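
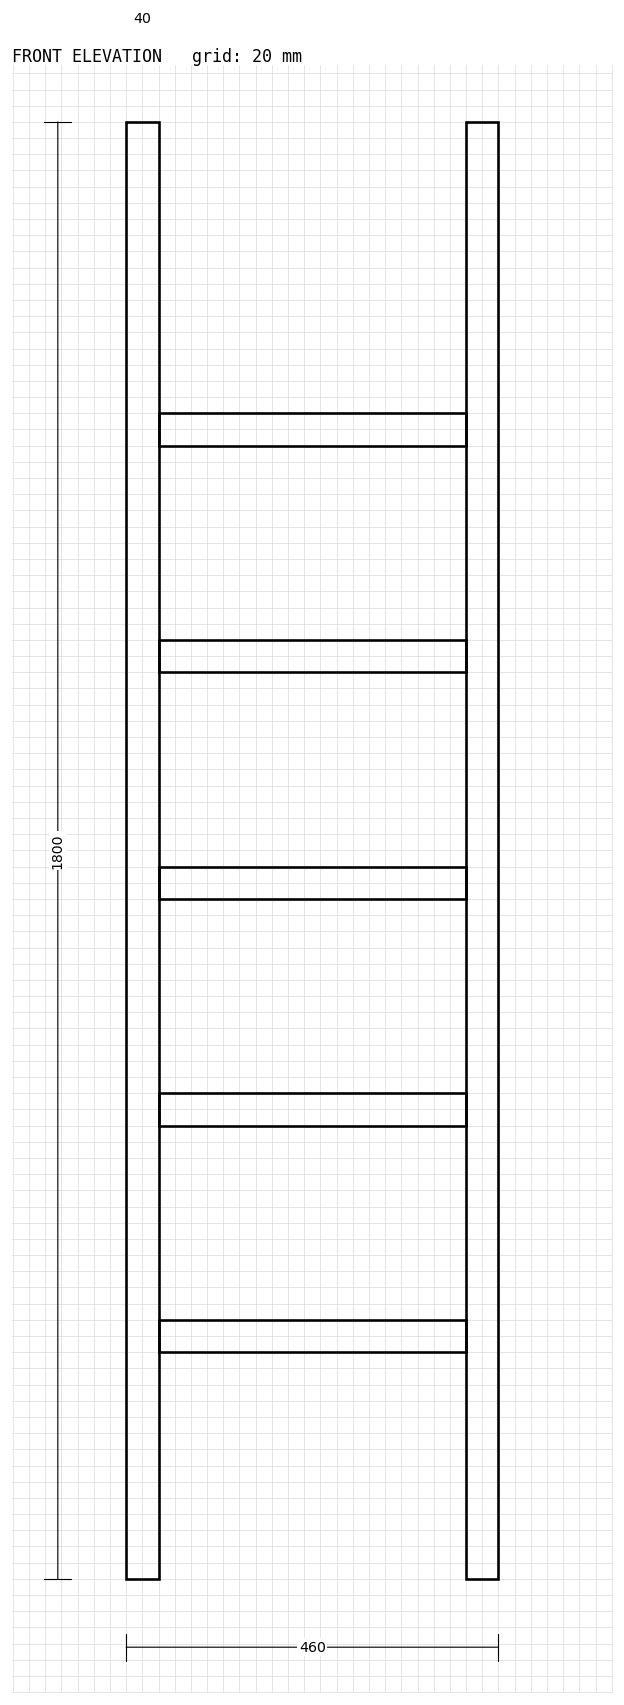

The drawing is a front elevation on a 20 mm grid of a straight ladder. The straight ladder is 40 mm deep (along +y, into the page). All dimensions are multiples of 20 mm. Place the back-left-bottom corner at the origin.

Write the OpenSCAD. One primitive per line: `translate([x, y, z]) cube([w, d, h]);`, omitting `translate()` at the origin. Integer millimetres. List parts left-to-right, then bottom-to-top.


cube([40, 40, 1800]);
translate([40, 0, 280]) cube([380, 40, 40]);
translate([40, 0, 560]) cube([380, 40, 40]);
translate([40, 0, 840]) cube([380, 40, 40]);
translate([40, 0, 1120]) cube([380, 40, 40]);
translate([40, 0, 1400]) cube([380, 40, 40]);
translate([420, 0, 0]) cube([40, 40, 1800]);


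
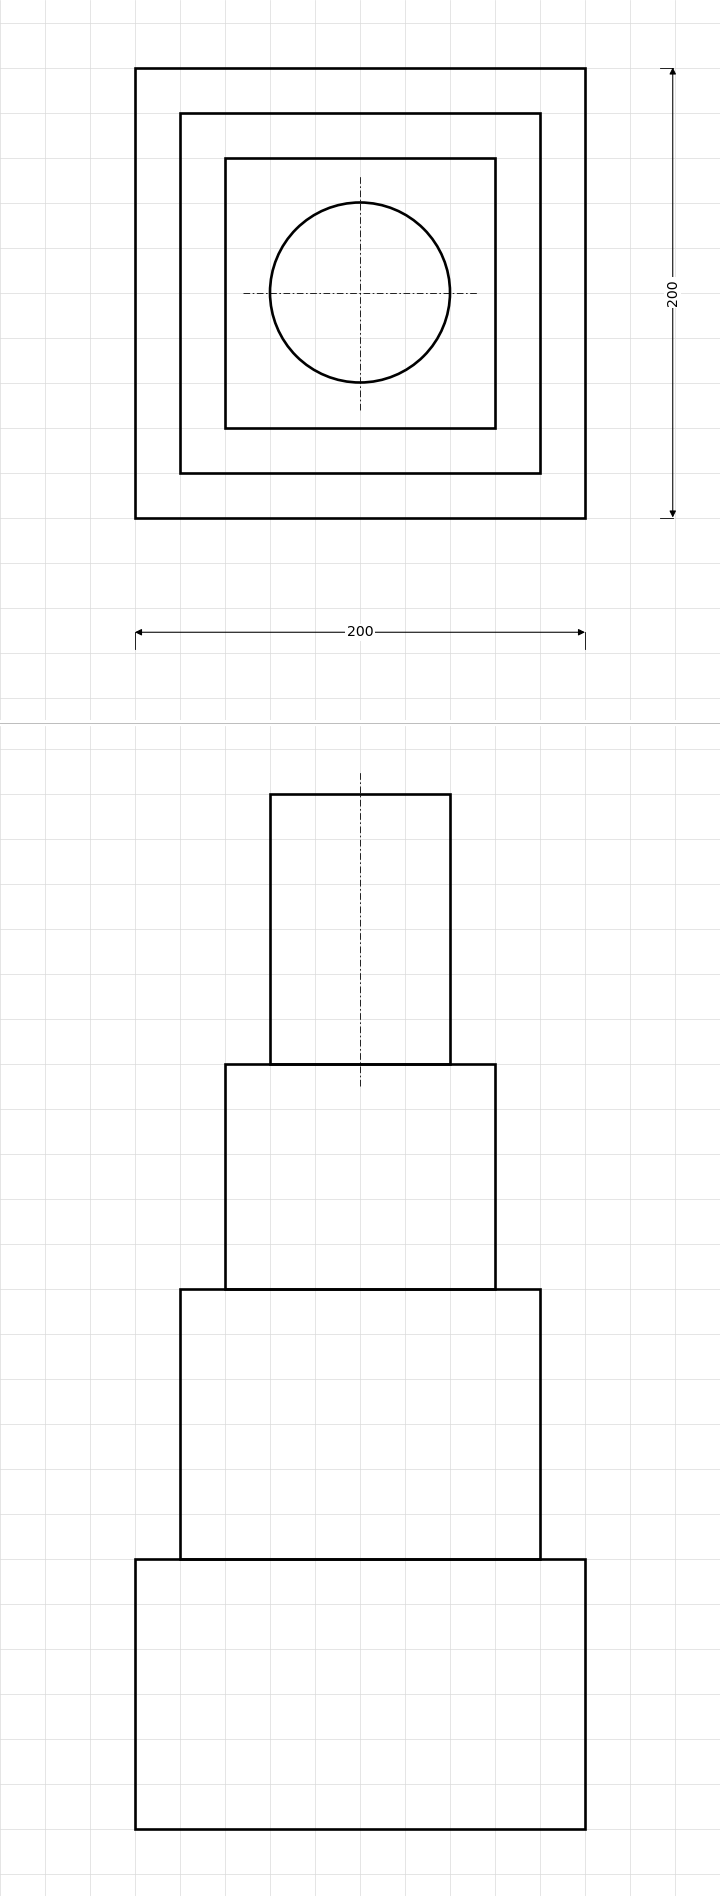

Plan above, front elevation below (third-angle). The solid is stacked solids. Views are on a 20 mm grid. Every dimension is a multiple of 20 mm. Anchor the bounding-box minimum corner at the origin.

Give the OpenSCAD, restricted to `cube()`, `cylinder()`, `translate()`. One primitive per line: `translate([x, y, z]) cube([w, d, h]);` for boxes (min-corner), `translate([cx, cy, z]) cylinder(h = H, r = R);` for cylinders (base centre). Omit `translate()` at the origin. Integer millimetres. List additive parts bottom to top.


cube([200, 200, 120]);
translate([20, 20, 120]) cube([160, 160, 120]);
translate([40, 40, 240]) cube([120, 120, 100]);
translate([100, 100, 340]) cylinder(h = 120, r = 40);


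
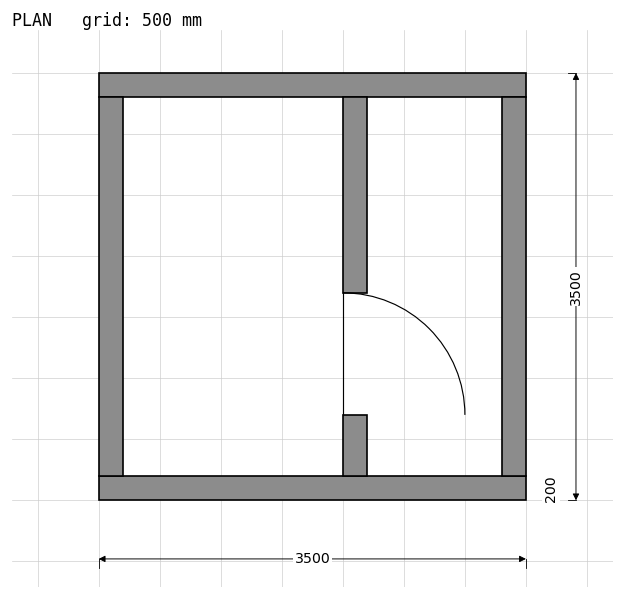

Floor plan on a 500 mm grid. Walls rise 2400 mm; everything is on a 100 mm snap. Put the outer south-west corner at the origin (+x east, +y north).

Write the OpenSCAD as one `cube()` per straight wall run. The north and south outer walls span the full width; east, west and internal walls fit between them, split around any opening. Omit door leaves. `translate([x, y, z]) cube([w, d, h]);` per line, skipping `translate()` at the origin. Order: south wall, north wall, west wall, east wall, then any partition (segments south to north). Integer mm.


cube([3500, 200, 2400]);
translate([0, 3300, 0]) cube([3500, 200, 2400]);
translate([0, 200, 0]) cube([200, 3100, 2400]);
translate([3300, 200, 0]) cube([200, 3100, 2400]);
translate([2000, 200, 0]) cube([200, 500, 2400]);
translate([2000, 1700, 0]) cube([200, 1600, 2400]);


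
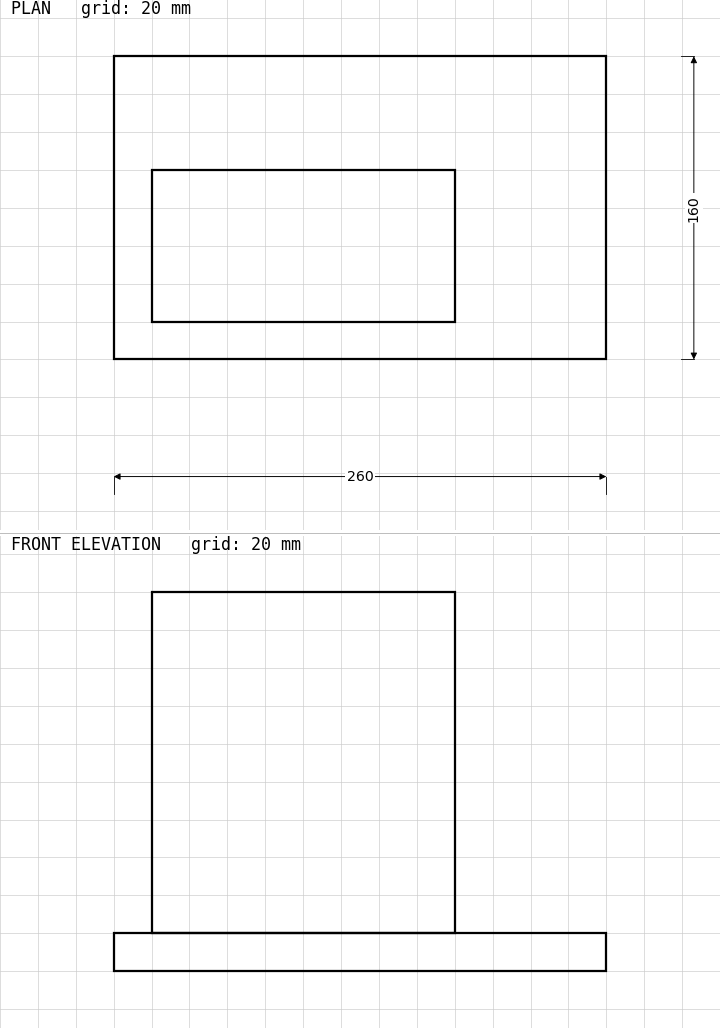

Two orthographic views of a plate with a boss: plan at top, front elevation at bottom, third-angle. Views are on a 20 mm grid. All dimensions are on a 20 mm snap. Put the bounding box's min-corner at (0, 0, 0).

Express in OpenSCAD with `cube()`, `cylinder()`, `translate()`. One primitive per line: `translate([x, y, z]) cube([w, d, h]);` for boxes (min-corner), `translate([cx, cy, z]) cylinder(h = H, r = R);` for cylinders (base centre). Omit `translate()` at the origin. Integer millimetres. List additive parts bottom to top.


cube([260, 160, 20]);
translate([20, 20, 20]) cube([160, 80, 180]);


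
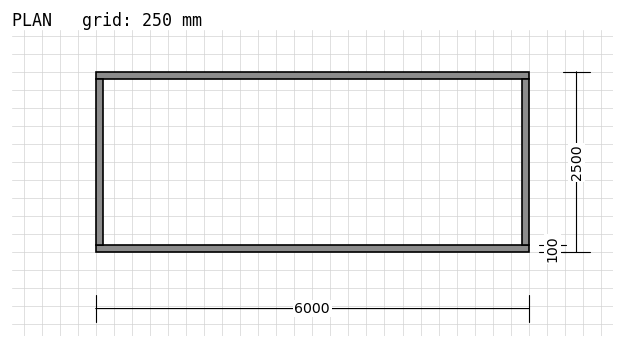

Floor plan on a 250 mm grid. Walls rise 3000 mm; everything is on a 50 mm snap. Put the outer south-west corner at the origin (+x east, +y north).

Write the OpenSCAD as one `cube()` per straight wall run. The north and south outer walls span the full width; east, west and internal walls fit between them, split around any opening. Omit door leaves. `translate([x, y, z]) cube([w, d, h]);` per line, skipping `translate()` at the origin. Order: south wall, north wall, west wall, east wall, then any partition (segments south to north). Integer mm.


cube([6000, 100, 3000]);
translate([0, 2400, 0]) cube([6000, 100, 3000]);
translate([0, 100, 0]) cube([100, 2300, 3000]);
translate([5900, 100, 0]) cube([100, 2300, 3000]);


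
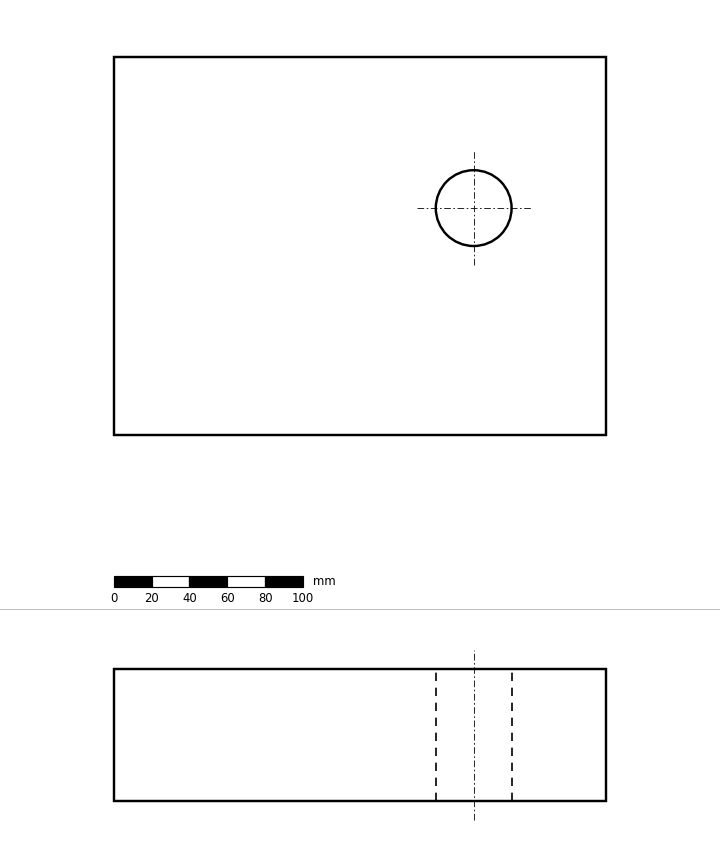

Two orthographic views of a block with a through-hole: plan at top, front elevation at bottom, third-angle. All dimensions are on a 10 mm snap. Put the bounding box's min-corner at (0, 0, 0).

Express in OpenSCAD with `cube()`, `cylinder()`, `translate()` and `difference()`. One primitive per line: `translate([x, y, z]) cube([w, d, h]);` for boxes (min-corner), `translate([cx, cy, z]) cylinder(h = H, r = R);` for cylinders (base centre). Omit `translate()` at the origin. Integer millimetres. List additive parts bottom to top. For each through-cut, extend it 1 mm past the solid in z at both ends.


difference() {
  cube([260, 200, 70]);
  translate([190, 120, -1]) cylinder(h = 72, r = 20);
}


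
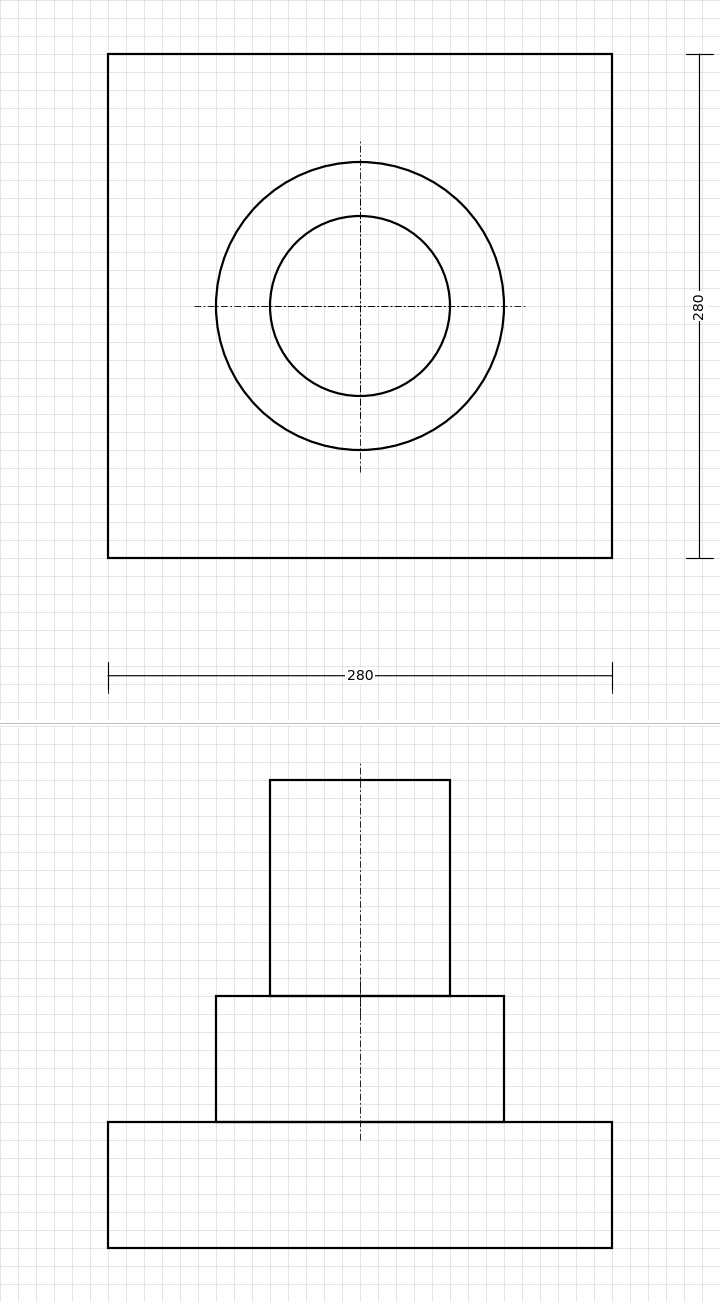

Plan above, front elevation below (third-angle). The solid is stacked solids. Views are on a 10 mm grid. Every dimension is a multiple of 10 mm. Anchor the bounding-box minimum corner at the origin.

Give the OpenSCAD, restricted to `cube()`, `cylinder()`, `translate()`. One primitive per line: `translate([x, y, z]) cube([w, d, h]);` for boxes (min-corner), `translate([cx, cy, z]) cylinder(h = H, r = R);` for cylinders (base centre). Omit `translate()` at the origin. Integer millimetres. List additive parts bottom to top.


cube([280, 280, 70]);
translate([140, 140, 70]) cylinder(h = 70, r = 80);
translate([140, 140, 140]) cylinder(h = 120, r = 50);


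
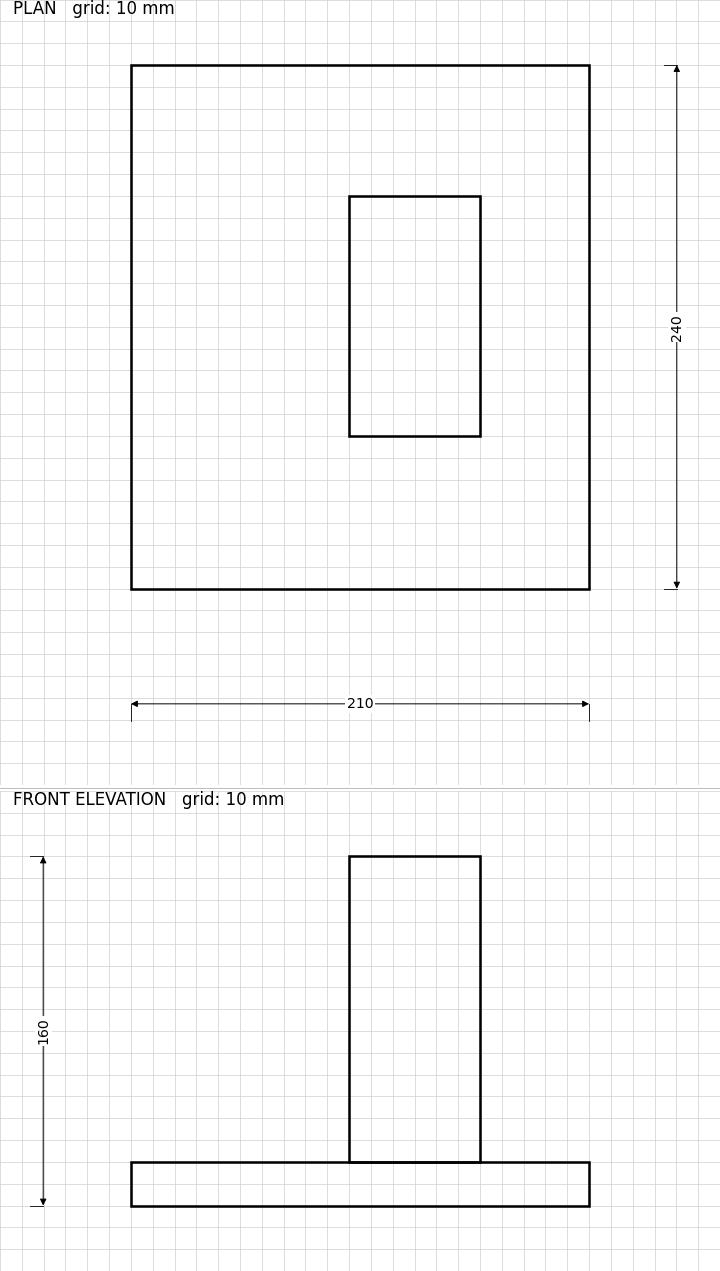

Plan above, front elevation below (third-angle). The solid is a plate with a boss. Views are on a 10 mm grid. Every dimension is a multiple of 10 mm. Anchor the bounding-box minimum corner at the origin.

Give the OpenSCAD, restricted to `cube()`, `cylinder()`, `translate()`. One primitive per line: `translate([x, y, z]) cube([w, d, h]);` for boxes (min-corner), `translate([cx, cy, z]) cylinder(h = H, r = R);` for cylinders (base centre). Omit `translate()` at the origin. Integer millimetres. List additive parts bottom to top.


cube([210, 240, 20]);
translate([100, 70, 20]) cube([60, 110, 140]);


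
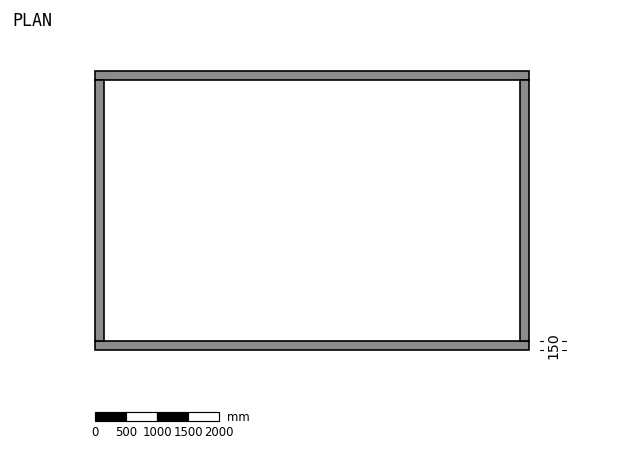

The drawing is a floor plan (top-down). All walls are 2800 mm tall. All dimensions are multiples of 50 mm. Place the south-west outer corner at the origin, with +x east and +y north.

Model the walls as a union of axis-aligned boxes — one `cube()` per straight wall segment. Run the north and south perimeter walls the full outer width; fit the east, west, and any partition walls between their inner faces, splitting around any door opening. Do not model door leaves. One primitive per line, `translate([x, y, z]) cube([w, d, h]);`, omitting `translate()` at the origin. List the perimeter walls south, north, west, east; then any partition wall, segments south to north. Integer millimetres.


cube([7000, 150, 2800]);
translate([0, 4350, 0]) cube([7000, 150, 2800]);
translate([0, 150, 0]) cube([150, 4200, 2800]);
translate([6850, 150, 0]) cube([150, 4200, 2800]);


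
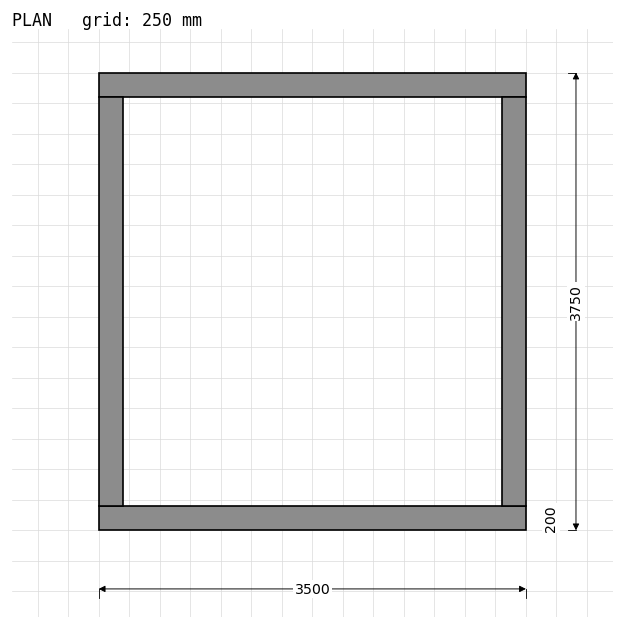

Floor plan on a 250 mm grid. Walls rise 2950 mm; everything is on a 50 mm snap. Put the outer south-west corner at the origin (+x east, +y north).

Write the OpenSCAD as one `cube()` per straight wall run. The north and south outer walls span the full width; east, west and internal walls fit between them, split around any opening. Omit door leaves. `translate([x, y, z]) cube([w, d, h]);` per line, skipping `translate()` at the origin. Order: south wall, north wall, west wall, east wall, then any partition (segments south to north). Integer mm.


cube([3500, 200, 2950]);
translate([0, 3550, 0]) cube([3500, 200, 2950]);
translate([0, 200, 0]) cube([200, 3350, 2950]);
translate([3300, 200, 0]) cube([200, 3350, 2950]);


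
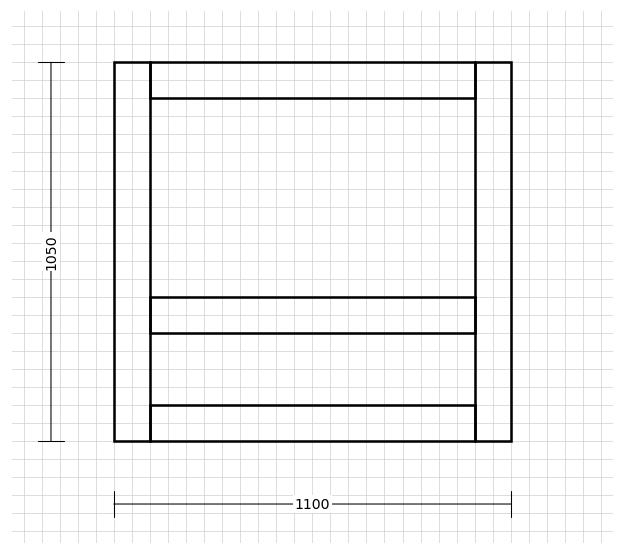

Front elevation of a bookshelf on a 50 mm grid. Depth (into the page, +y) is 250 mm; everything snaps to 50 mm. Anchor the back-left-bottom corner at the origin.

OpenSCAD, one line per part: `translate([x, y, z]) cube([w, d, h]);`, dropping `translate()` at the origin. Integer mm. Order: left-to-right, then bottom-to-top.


cube([100, 250, 1050]);
translate([100, 0, 0]) cube([900, 250, 100]);
translate([100, 0, 300]) cube([900, 250, 100]);
translate([100, 0, 950]) cube([900, 250, 100]);
translate([1000, 0, 0]) cube([100, 250, 1050]);


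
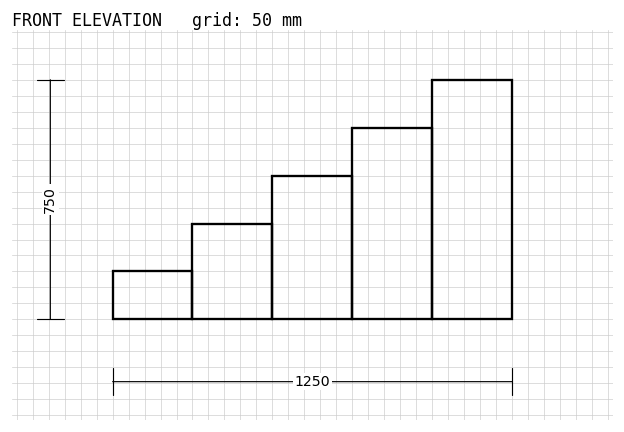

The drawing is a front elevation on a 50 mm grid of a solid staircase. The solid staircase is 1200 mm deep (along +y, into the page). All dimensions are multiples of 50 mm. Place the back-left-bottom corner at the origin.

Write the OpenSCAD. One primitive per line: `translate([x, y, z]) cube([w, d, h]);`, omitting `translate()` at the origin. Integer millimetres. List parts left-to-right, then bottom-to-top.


cube([250, 1200, 150]);
translate([250, 0, 0]) cube([250, 1200, 300]);
translate([500, 0, 0]) cube([250, 1200, 450]);
translate([750, 0, 0]) cube([250, 1200, 600]);
translate([1000, 0, 0]) cube([250, 1200, 750]);


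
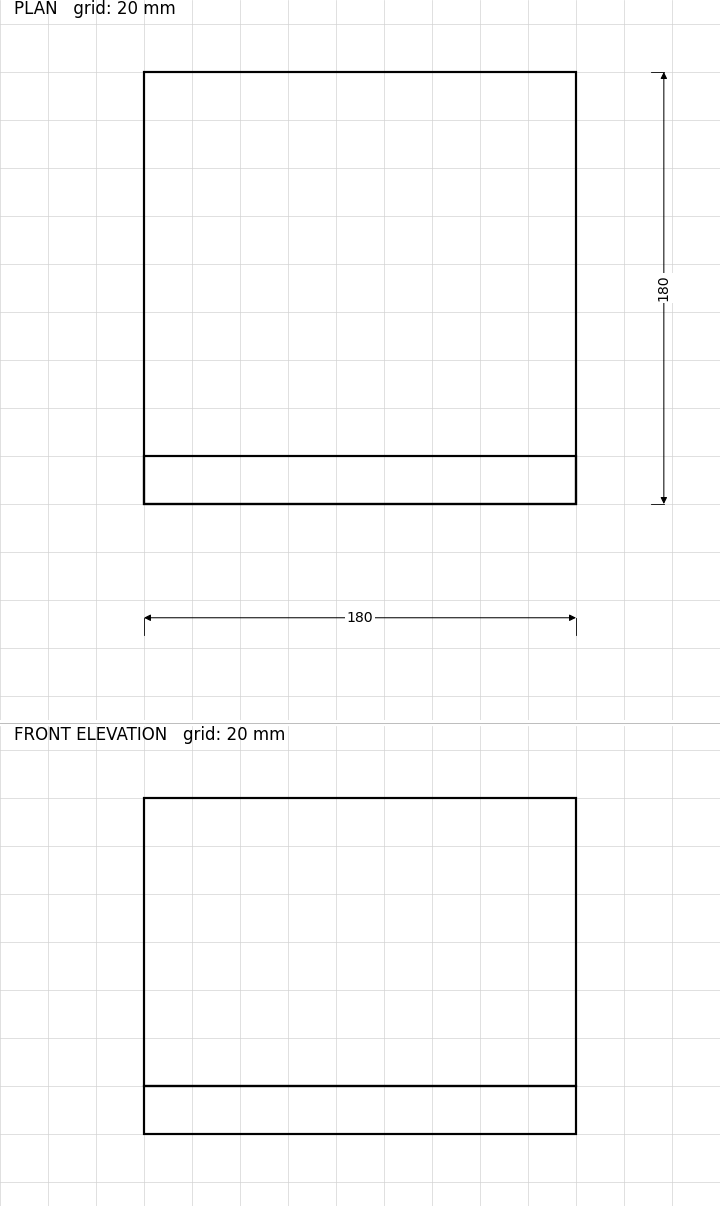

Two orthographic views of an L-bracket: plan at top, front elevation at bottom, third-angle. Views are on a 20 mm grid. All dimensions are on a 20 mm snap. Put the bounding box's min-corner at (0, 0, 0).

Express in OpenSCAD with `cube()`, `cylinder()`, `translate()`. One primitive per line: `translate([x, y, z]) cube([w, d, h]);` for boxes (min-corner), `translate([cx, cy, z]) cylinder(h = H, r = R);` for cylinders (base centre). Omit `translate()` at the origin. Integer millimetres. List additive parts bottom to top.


cube([180, 180, 20]);
translate([0, 0, 20]) cube([180, 20, 120]);


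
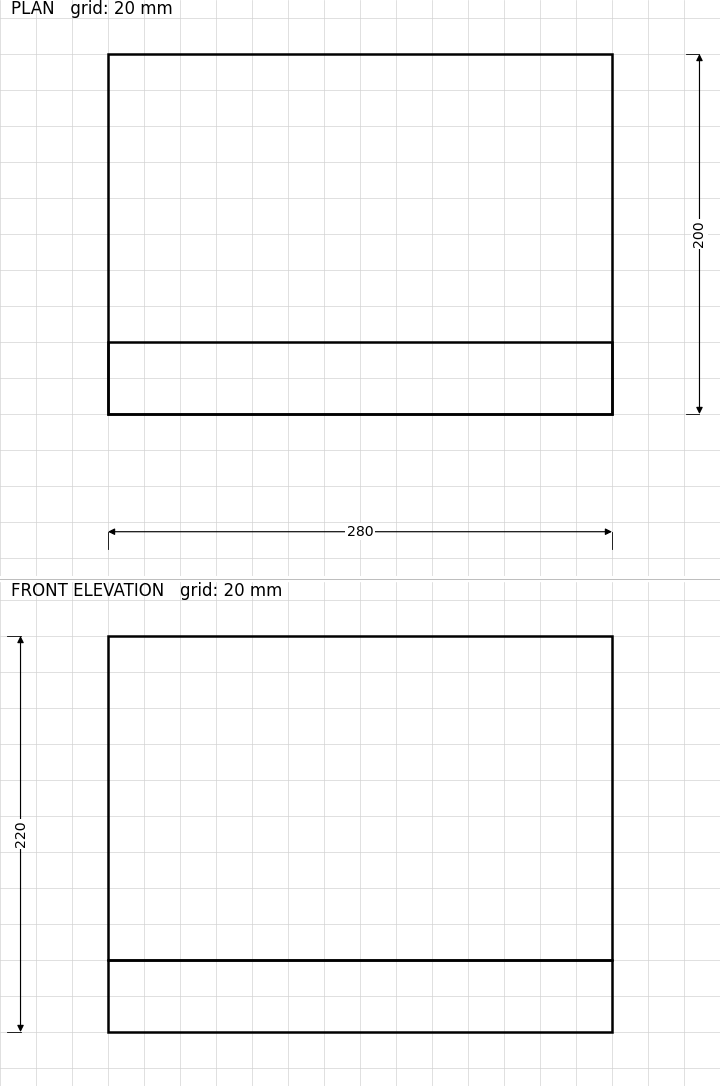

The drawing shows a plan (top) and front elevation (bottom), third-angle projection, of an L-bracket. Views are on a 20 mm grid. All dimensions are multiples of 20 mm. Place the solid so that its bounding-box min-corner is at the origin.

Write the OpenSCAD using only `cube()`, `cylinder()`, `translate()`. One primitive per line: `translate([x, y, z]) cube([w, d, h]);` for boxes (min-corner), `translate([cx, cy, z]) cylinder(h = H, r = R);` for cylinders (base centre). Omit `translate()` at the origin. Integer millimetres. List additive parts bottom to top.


cube([280, 200, 40]);
translate([0, 0, 40]) cube([280, 40, 180]);


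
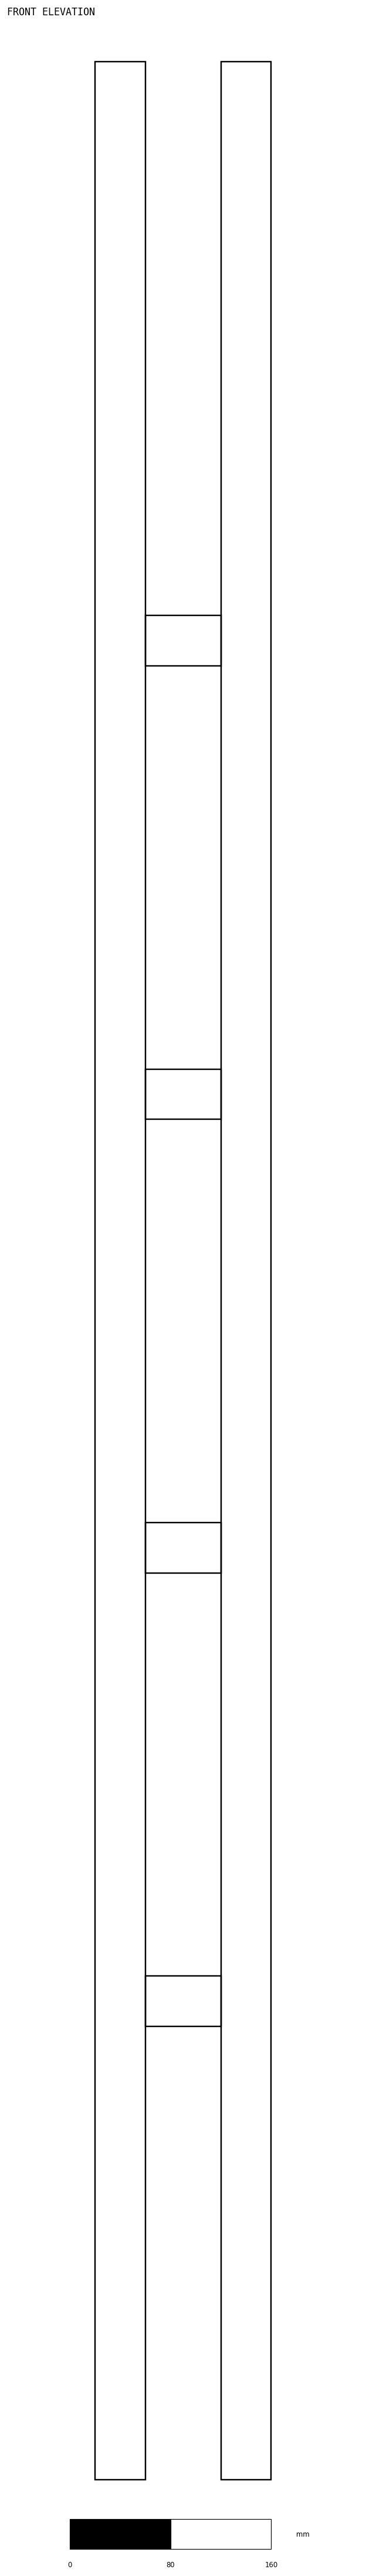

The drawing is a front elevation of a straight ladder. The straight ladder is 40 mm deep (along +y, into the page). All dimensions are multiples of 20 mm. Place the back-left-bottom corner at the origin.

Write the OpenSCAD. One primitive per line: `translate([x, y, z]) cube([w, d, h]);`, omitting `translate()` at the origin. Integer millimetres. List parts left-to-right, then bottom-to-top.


cube([40, 40, 1920]);
translate([40, 0, 360]) cube([60, 40, 40]);
translate([40, 0, 720]) cube([60, 40, 40]);
translate([40, 0, 1080]) cube([60, 40, 40]);
translate([40, 0, 1440]) cube([60, 40, 40]);
translate([100, 0, 0]) cube([40, 40, 1920]);


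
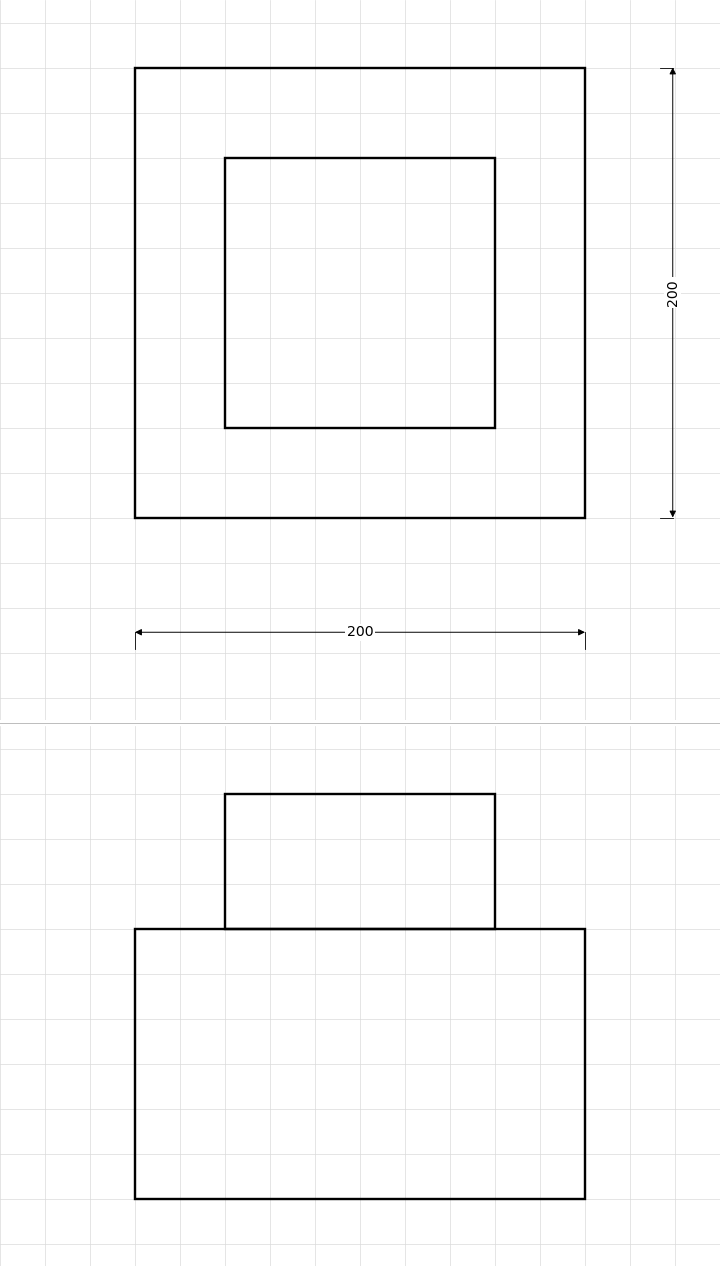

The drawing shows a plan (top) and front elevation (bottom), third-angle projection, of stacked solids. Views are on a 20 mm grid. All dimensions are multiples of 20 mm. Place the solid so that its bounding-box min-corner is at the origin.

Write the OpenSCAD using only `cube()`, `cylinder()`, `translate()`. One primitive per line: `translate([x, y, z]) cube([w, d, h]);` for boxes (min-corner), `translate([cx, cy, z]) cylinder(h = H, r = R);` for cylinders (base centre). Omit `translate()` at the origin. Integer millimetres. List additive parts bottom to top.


cube([200, 200, 120]);
translate([40, 40, 120]) cube([120, 120, 60]);


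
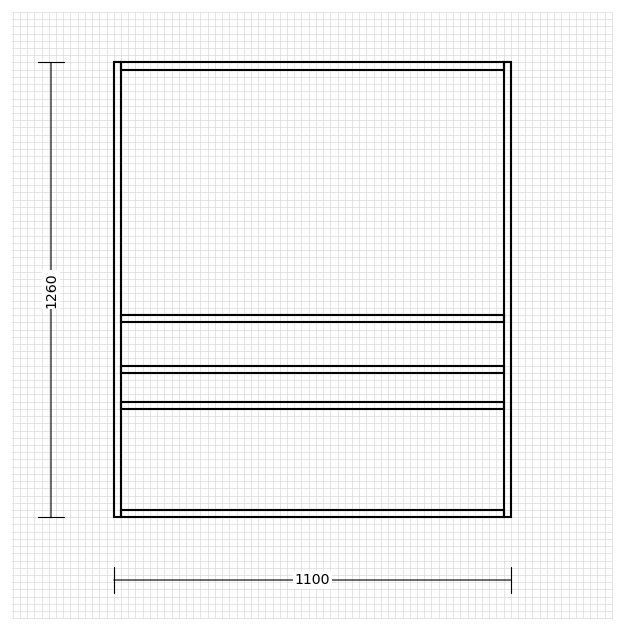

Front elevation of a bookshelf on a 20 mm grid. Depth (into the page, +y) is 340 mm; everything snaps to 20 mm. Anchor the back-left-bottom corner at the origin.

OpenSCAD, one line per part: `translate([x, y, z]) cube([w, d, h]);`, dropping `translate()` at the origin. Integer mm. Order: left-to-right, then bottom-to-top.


cube([20, 340, 1260]);
translate([20, 0, 0]) cube([1060, 340, 20]);
translate([20, 0, 300]) cube([1060, 340, 20]);
translate([20, 0, 400]) cube([1060, 340, 20]);
translate([20, 0, 540]) cube([1060, 340, 20]);
translate([20, 0, 1240]) cube([1060, 340, 20]);
translate([1080, 0, 0]) cube([20, 340, 1260]);


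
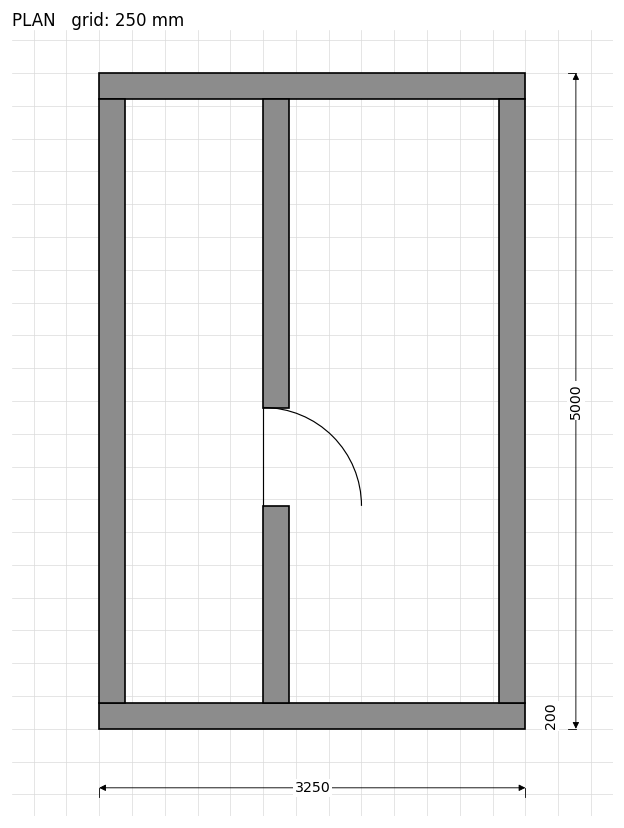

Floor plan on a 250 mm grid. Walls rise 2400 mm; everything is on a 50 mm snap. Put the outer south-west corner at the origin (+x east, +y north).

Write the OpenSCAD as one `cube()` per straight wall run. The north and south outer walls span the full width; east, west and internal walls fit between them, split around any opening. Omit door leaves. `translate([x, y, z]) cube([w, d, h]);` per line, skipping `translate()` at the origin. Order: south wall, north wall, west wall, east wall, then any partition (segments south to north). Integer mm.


cube([3250, 200, 2400]);
translate([0, 4800, 0]) cube([3250, 200, 2400]);
translate([0, 200, 0]) cube([200, 4600, 2400]);
translate([3050, 200, 0]) cube([200, 4600, 2400]);
translate([1250, 200, 0]) cube([200, 1500, 2400]);
translate([1250, 2450, 0]) cube([200, 2350, 2400]);


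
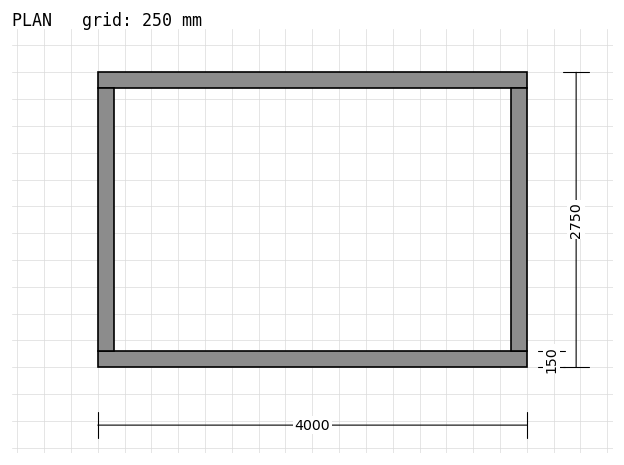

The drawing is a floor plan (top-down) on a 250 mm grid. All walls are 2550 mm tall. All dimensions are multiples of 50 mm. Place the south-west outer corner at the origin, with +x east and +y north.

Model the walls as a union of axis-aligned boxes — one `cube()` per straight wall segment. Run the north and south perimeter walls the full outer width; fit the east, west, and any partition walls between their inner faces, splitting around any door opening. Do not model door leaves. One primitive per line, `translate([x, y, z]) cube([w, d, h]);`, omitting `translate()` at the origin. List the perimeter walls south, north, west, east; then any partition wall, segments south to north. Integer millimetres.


cube([4000, 150, 2550]);
translate([0, 2600, 0]) cube([4000, 150, 2550]);
translate([0, 150, 0]) cube([150, 2450, 2550]);
translate([3850, 150, 0]) cube([150, 2450, 2550]);


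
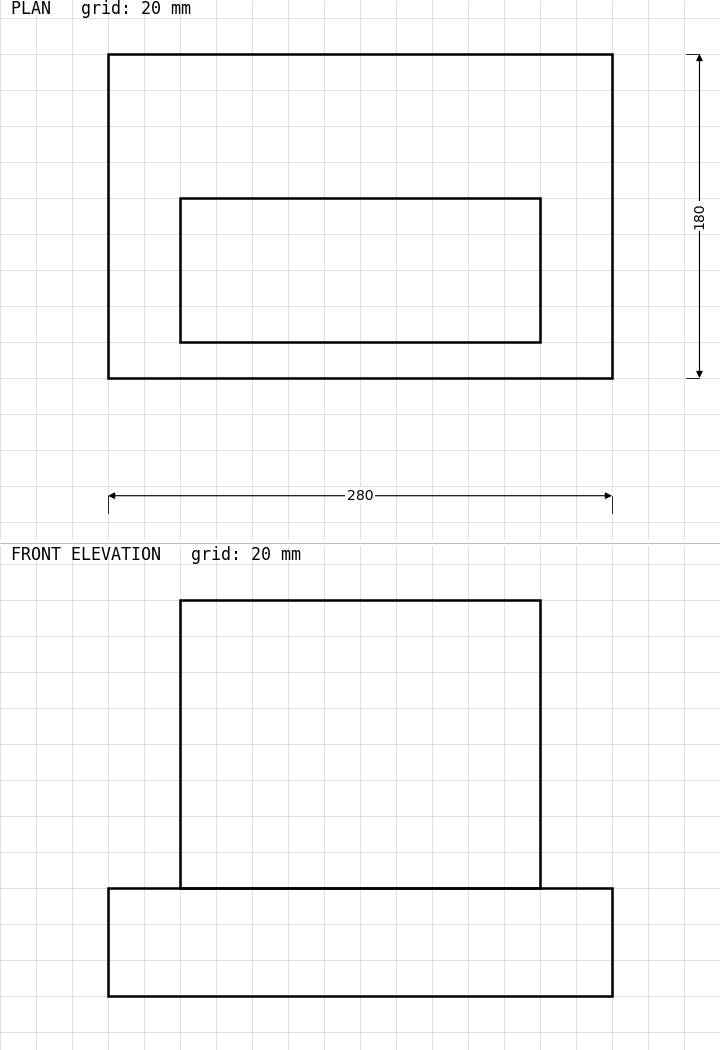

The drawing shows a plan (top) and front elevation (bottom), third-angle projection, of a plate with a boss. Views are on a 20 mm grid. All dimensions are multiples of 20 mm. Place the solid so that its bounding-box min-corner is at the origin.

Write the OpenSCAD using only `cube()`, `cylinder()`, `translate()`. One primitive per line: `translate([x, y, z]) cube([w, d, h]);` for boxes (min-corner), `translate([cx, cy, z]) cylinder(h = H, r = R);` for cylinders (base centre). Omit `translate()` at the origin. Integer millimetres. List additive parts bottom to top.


cube([280, 180, 60]);
translate([40, 20, 60]) cube([200, 80, 160]);


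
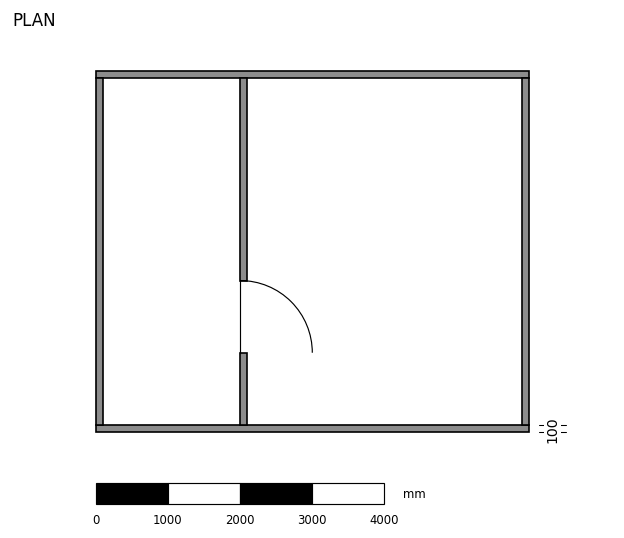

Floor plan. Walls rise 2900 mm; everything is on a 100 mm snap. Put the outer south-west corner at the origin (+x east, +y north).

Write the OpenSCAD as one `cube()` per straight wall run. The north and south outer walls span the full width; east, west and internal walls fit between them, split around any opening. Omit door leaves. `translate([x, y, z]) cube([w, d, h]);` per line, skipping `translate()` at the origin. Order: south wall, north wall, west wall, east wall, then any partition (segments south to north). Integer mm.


cube([6000, 100, 2900]);
translate([0, 4900, 0]) cube([6000, 100, 2900]);
translate([0, 100, 0]) cube([100, 4800, 2900]);
translate([5900, 100, 0]) cube([100, 4800, 2900]);
translate([2000, 100, 0]) cube([100, 1000, 2900]);
translate([2000, 2100, 0]) cube([100, 2800, 2900]);


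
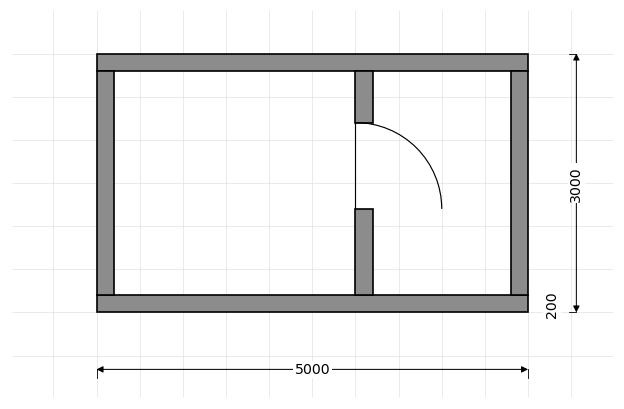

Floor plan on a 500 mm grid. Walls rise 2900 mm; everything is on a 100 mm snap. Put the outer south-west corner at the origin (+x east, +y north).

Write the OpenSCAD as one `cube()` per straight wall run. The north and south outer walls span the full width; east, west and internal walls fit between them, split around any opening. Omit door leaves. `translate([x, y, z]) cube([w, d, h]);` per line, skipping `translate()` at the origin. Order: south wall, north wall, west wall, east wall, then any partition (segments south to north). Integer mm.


cube([5000, 200, 2900]);
translate([0, 2800, 0]) cube([5000, 200, 2900]);
translate([0, 200, 0]) cube([200, 2600, 2900]);
translate([4800, 200, 0]) cube([200, 2600, 2900]);
translate([3000, 200, 0]) cube([200, 1000, 2900]);
translate([3000, 2200, 0]) cube([200, 600, 2900]);


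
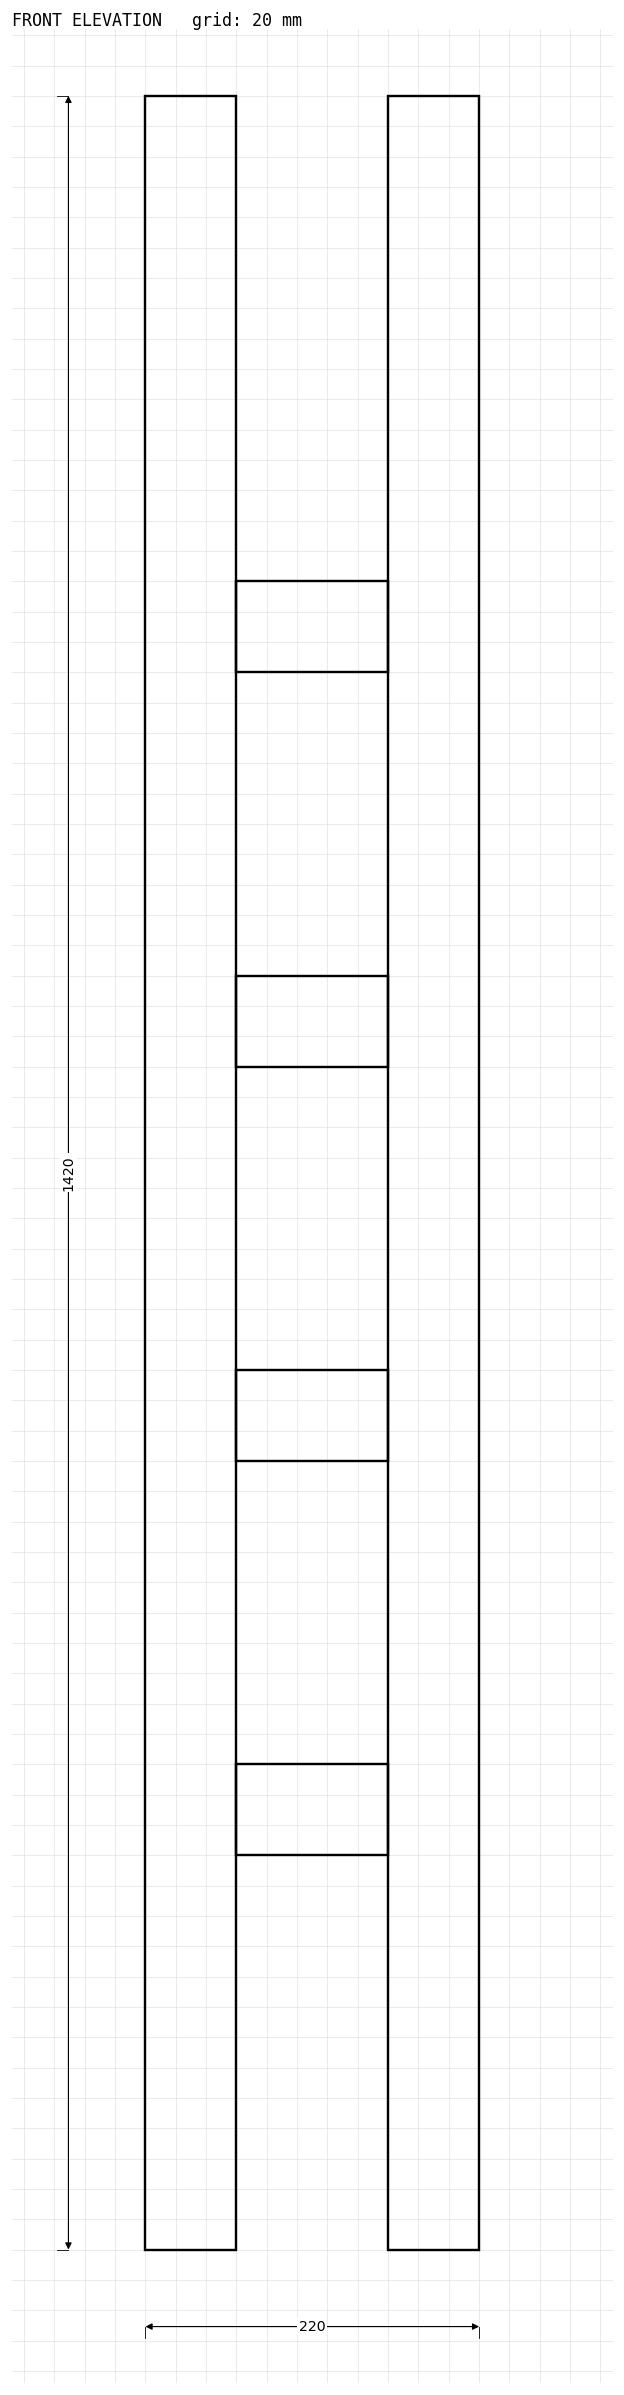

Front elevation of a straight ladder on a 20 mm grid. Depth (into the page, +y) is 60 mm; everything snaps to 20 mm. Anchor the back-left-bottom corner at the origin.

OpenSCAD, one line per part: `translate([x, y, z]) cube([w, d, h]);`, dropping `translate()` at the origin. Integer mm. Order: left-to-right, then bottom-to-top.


cube([60, 60, 1420]);
translate([60, 0, 260]) cube([100, 60, 60]);
translate([60, 0, 520]) cube([100, 60, 60]);
translate([60, 0, 780]) cube([100, 60, 60]);
translate([60, 0, 1040]) cube([100, 60, 60]);
translate([160, 0, 0]) cube([60, 60, 1420]);


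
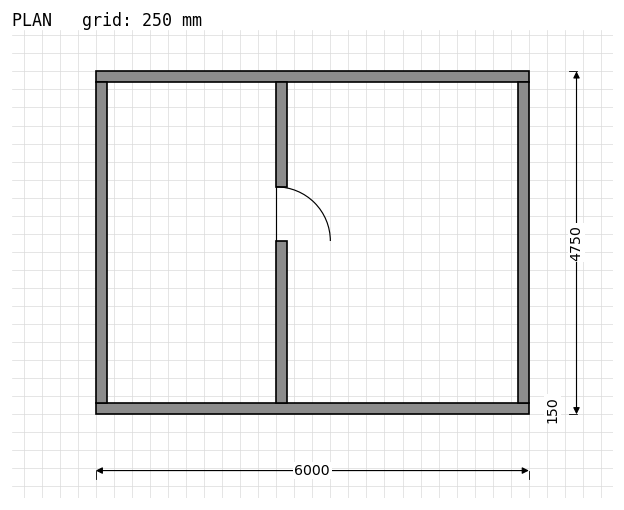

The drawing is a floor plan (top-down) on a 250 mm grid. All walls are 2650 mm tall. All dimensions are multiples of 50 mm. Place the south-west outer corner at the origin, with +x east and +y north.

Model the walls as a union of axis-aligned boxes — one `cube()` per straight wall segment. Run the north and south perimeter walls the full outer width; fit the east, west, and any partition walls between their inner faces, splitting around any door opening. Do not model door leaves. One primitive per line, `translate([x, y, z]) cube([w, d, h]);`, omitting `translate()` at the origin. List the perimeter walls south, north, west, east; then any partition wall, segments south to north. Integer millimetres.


cube([6000, 150, 2650]);
translate([0, 4600, 0]) cube([6000, 150, 2650]);
translate([0, 150, 0]) cube([150, 4450, 2650]);
translate([5850, 150, 0]) cube([150, 4450, 2650]);
translate([2500, 150, 0]) cube([150, 2250, 2650]);
translate([2500, 3150, 0]) cube([150, 1450, 2650]);


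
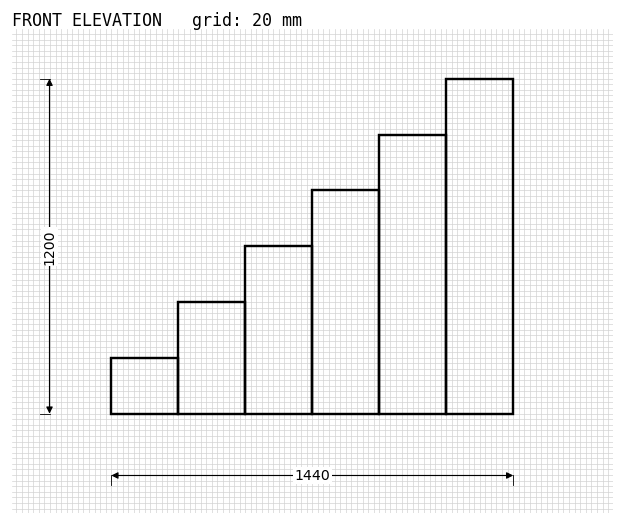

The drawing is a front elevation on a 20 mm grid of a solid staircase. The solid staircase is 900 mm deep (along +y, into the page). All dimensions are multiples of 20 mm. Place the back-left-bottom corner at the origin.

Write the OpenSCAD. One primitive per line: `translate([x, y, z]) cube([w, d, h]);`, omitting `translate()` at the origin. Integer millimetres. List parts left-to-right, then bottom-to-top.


cube([240, 900, 200]);
translate([240, 0, 0]) cube([240, 900, 400]);
translate([480, 0, 0]) cube([240, 900, 600]);
translate([720, 0, 0]) cube([240, 900, 800]);
translate([960, 0, 0]) cube([240, 900, 1000]);
translate([1200, 0, 0]) cube([240, 900, 1200]);


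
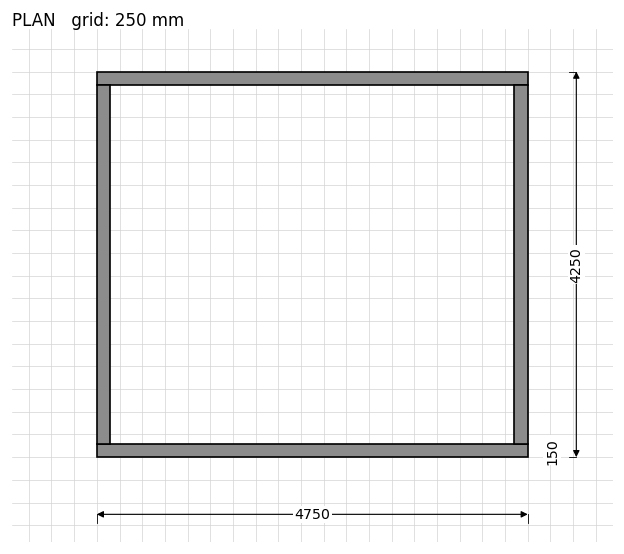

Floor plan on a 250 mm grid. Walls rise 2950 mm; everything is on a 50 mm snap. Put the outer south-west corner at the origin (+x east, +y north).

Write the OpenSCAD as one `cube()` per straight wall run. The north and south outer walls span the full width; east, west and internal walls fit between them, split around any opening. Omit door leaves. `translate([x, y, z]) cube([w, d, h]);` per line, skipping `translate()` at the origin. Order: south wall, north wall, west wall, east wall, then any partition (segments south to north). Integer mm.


cube([4750, 150, 2950]);
translate([0, 4100, 0]) cube([4750, 150, 2950]);
translate([0, 150, 0]) cube([150, 3950, 2950]);
translate([4600, 150, 0]) cube([150, 3950, 2950]);


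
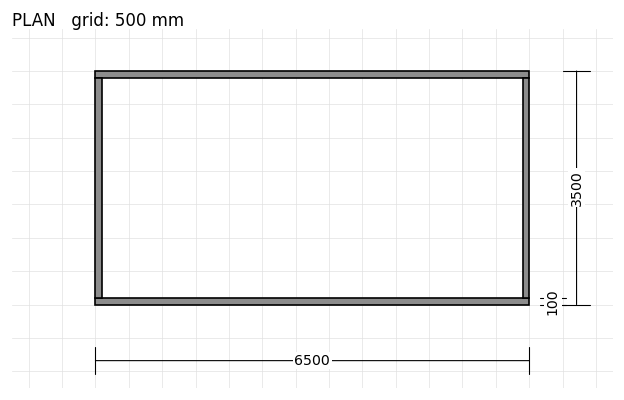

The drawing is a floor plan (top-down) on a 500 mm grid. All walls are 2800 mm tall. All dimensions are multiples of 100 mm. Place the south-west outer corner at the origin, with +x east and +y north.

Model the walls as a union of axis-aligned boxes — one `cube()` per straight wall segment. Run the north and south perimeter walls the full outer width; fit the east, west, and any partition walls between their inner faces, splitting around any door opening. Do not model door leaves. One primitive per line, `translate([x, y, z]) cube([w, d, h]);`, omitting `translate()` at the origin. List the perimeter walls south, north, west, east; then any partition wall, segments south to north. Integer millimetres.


cube([6500, 100, 2800]);
translate([0, 3400, 0]) cube([6500, 100, 2800]);
translate([0, 100, 0]) cube([100, 3300, 2800]);
translate([6400, 100, 0]) cube([100, 3300, 2800]);


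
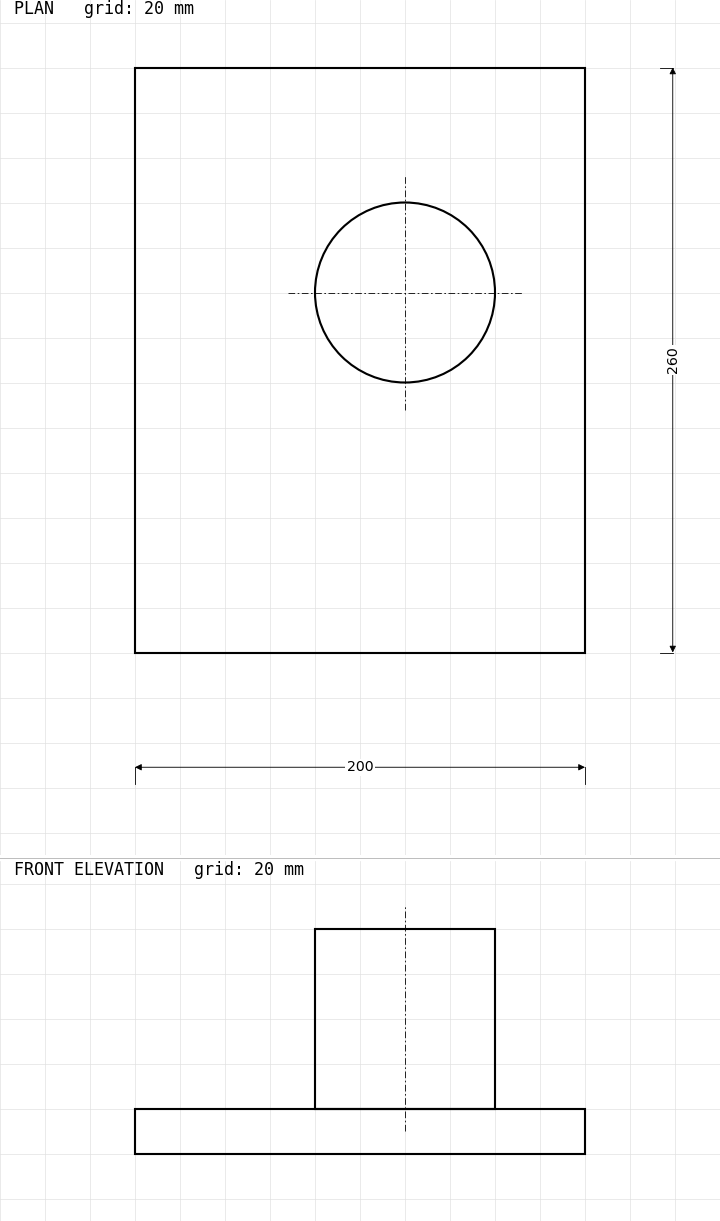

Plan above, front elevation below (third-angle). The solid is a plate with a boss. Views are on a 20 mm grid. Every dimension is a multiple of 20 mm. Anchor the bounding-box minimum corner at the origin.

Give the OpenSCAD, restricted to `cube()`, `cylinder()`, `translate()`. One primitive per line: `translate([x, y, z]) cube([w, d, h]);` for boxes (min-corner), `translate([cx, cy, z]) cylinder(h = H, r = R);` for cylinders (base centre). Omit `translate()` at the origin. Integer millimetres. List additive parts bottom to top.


cube([200, 260, 20]);
translate([120, 160, 20]) cylinder(h = 80, r = 40);


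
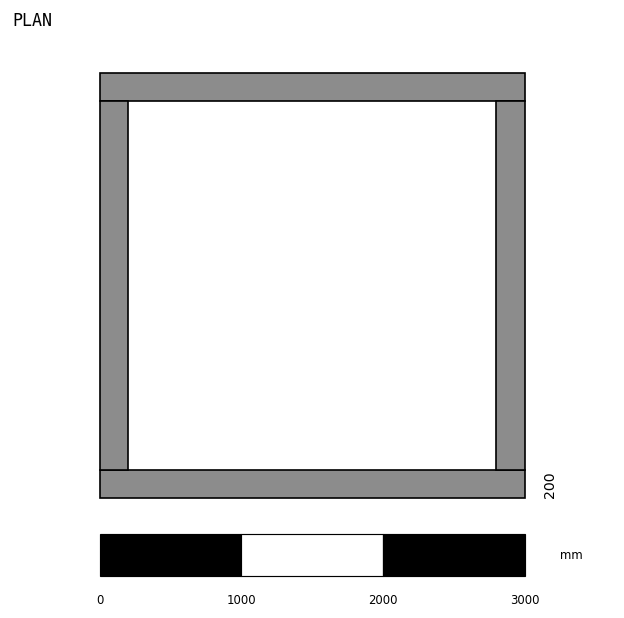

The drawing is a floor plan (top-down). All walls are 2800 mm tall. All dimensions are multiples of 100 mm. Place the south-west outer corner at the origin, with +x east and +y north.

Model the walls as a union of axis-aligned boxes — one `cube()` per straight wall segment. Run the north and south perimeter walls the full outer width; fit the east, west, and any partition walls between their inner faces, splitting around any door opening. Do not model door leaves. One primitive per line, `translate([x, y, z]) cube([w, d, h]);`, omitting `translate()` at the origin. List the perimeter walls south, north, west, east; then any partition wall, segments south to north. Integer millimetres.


cube([3000, 200, 2800]);
translate([0, 2800, 0]) cube([3000, 200, 2800]);
translate([0, 200, 0]) cube([200, 2600, 2800]);
translate([2800, 200, 0]) cube([200, 2600, 2800]);


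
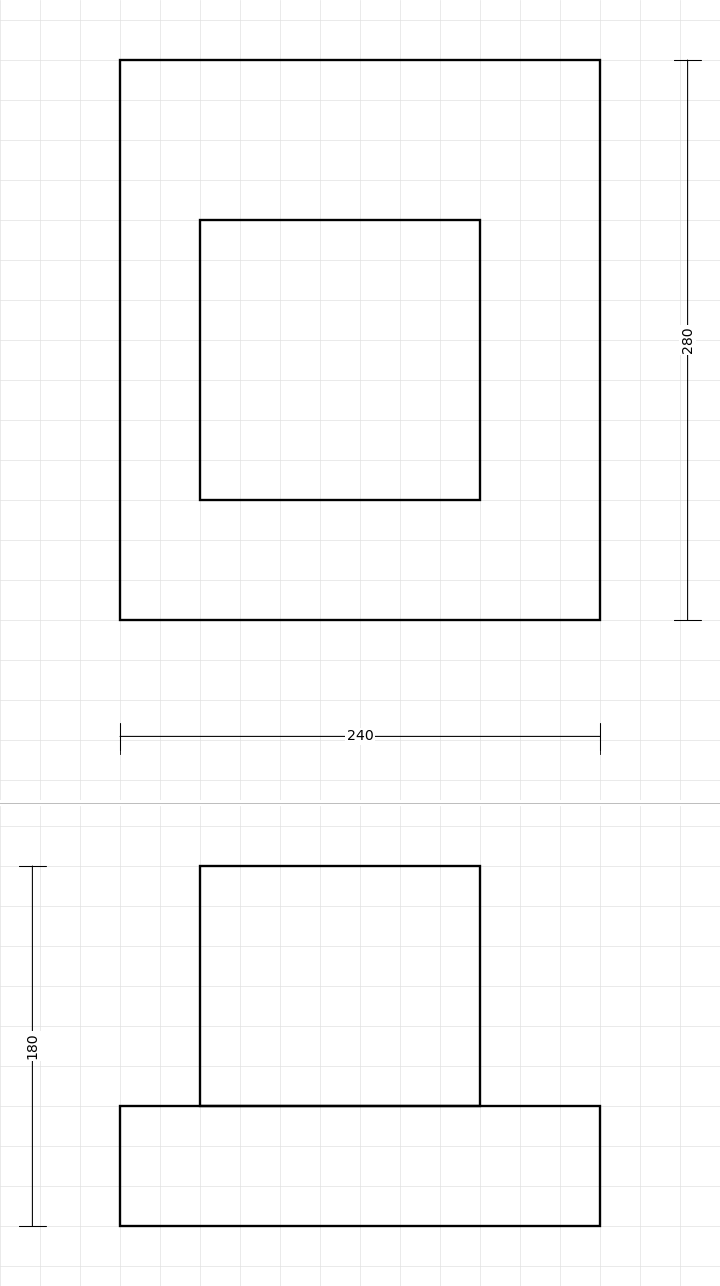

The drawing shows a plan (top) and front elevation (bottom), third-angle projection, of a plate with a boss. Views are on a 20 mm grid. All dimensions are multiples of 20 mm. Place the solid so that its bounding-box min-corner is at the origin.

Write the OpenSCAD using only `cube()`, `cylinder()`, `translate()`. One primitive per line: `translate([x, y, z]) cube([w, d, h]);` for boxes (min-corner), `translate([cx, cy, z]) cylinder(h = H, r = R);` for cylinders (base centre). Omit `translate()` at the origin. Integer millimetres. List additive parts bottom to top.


cube([240, 280, 60]);
translate([40, 60, 60]) cube([140, 140, 120]);


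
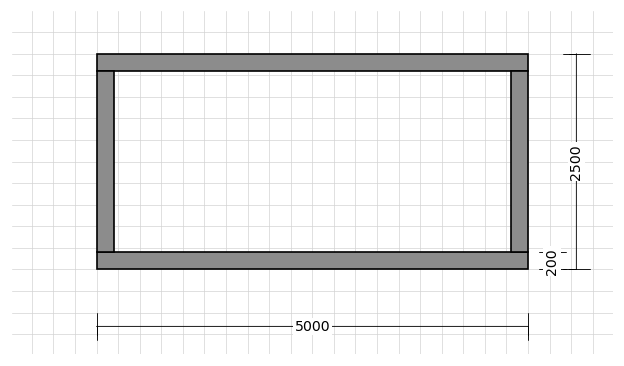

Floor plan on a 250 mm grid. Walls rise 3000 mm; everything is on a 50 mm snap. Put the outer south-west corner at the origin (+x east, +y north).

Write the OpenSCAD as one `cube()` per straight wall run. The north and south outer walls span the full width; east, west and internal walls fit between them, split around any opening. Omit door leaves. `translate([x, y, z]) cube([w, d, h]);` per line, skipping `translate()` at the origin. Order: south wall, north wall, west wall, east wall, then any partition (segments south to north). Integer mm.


cube([5000, 200, 3000]);
translate([0, 2300, 0]) cube([5000, 200, 3000]);
translate([0, 200, 0]) cube([200, 2100, 3000]);
translate([4800, 200, 0]) cube([200, 2100, 3000]);


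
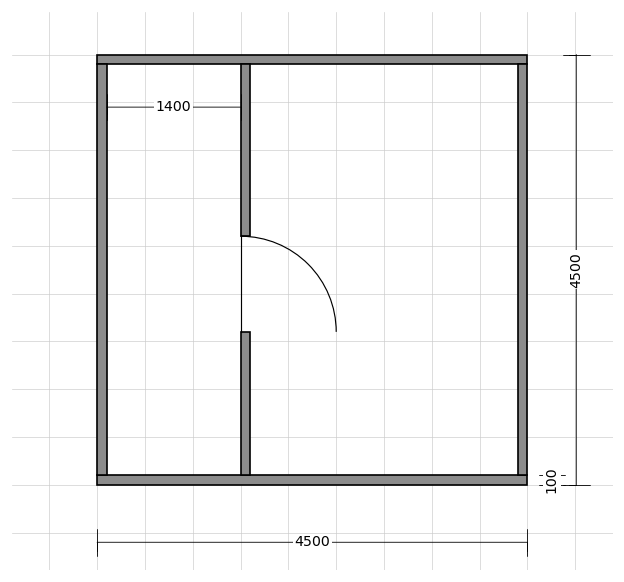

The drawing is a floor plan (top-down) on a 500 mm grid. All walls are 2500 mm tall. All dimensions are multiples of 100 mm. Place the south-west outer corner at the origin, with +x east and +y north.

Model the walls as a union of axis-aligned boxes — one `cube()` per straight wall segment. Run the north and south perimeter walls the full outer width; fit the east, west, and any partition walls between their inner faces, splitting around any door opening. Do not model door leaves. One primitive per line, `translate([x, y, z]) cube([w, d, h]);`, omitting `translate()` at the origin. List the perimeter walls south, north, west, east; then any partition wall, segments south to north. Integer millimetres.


cube([4500, 100, 2500]);
translate([0, 4400, 0]) cube([4500, 100, 2500]);
translate([0, 100, 0]) cube([100, 4300, 2500]);
translate([4400, 100, 0]) cube([100, 4300, 2500]);
translate([1500, 100, 0]) cube([100, 1500, 2500]);
translate([1500, 2600, 0]) cube([100, 1800, 2500]);


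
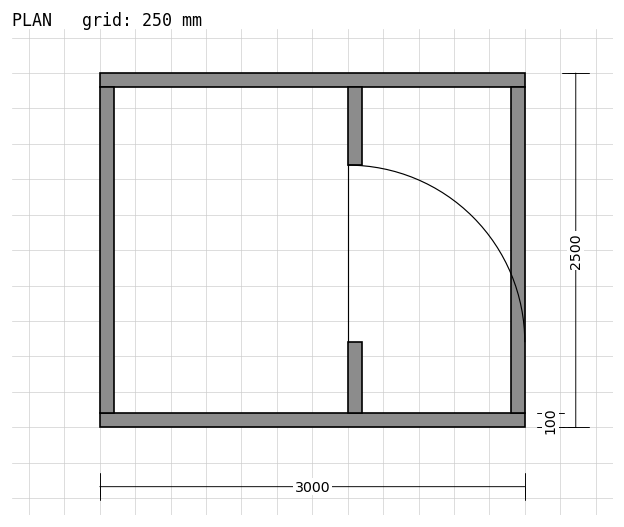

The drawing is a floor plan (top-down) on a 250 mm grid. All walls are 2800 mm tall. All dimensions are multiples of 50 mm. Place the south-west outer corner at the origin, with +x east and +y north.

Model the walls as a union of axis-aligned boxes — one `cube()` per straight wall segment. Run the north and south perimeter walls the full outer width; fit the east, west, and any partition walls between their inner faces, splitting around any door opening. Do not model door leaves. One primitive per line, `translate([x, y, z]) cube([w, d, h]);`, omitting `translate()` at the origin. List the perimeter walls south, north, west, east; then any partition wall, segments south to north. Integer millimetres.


cube([3000, 100, 2800]);
translate([0, 2400, 0]) cube([3000, 100, 2800]);
translate([0, 100, 0]) cube([100, 2300, 2800]);
translate([2900, 100, 0]) cube([100, 2300, 2800]);
translate([1750, 100, 0]) cube([100, 500, 2800]);
translate([1750, 1850, 0]) cube([100, 550, 2800]);


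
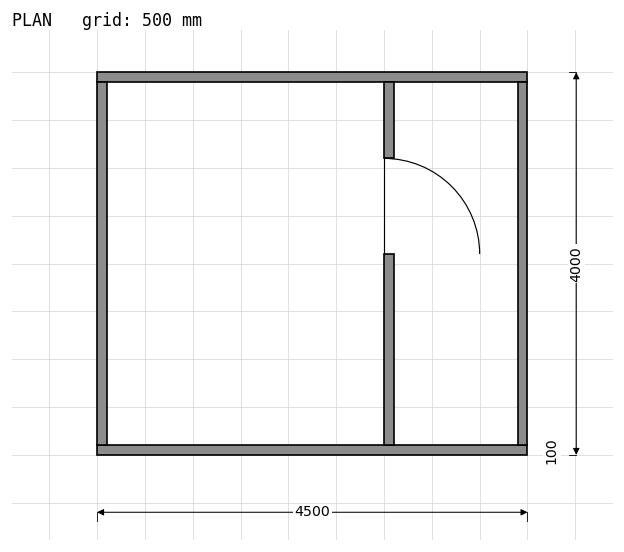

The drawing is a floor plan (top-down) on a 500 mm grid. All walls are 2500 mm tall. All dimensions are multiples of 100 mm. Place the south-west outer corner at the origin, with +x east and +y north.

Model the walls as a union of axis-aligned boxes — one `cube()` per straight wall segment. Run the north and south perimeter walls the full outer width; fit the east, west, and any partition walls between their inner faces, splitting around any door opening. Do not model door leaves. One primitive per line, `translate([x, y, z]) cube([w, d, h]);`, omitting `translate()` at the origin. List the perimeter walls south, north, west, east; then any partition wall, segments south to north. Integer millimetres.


cube([4500, 100, 2500]);
translate([0, 3900, 0]) cube([4500, 100, 2500]);
translate([0, 100, 0]) cube([100, 3800, 2500]);
translate([4400, 100, 0]) cube([100, 3800, 2500]);
translate([3000, 100, 0]) cube([100, 2000, 2500]);
translate([3000, 3100, 0]) cube([100, 800, 2500]);


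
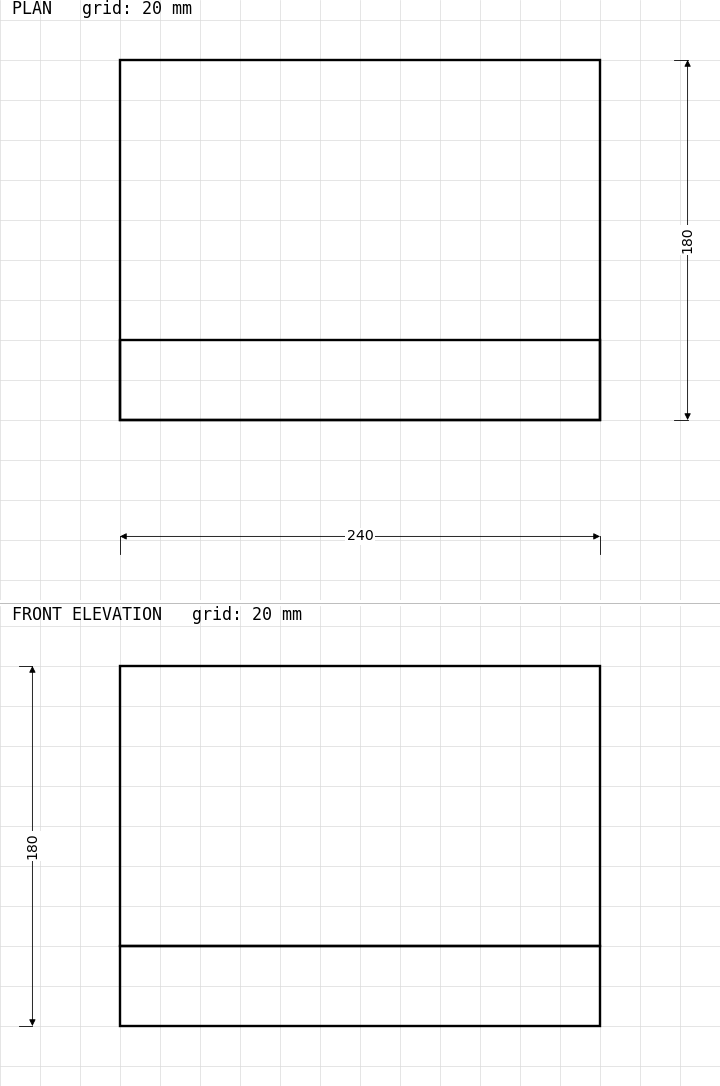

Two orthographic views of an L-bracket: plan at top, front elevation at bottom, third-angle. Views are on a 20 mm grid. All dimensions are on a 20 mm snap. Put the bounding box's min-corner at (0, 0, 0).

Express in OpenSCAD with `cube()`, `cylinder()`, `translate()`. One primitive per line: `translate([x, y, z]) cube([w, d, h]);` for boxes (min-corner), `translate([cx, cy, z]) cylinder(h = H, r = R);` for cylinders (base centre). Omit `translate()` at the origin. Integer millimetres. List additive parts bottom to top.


cube([240, 180, 40]);
translate([0, 0, 40]) cube([240, 40, 140]);


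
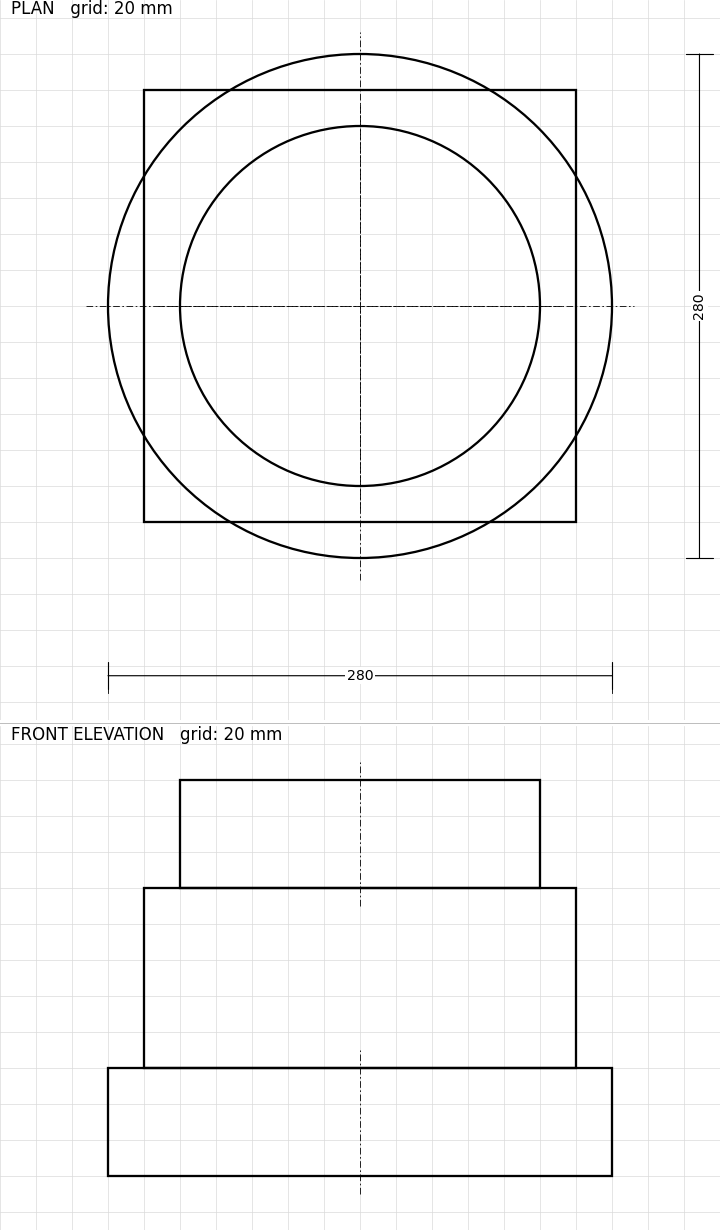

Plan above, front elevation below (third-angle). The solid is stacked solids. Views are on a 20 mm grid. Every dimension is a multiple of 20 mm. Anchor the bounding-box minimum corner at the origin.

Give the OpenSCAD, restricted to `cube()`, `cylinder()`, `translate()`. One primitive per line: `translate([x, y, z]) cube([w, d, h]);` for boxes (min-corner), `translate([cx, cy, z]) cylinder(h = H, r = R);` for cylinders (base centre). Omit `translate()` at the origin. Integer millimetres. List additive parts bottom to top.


translate([140, 140, 0]) cylinder(h = 60, r = 140);
translate([20, 20, 60]) cube([240, 240, 100]);
translate([140, 140, 160]) cylinder(h = 60, r = 100);
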